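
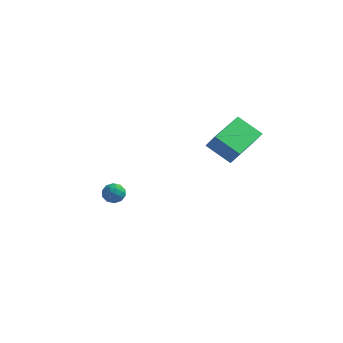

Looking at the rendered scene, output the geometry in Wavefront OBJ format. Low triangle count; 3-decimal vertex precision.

v -4.012 -2.819 -3.468
v -3.516 -3.011 -3.827
v -4.484 -3.729 -3.633
v -3.988 -3.921 -3.992
v -3.917 -3.847 -3.359
v -3.625 -3.285 -3.257
v -4.375 -3.455 -4.203
v -4.083 -2.893 -4.101
v -3.741 -3.405 -4.281
v -3.457 -3.647 -3.759
v -4.543 -3.093 -3.701
v -4.259 -3.335 -3.179
v -3.723 -2.835 -3.633
v -4.277 -3.905 -3.827
v -4.235 -3.861 -3.455
v -3.944 -3.974 -3.666
v -3.786 -2.996 -3.298
v -3.495 -3.109 -3.509
v -3.73 -3.6 -3.234
v -4.505 -3.631 -3.951
v -4.214 -3.744 -4.162
v -4.056 -2.766 -3.794
v -3.765 -2.879 -4.005
v -4.27 -3.14 -4.226
v -3.563 -3.18 -4.111
v -3.84 -3.714 -4.208
v -4.068 -3.441 -4.332
v -3.897 -3.11 -4.272
v -3.396 -3.322 -3.804
v -3.674 -3.856 -3.901
v -3.632 -3.813 -3.529
v -3.46 -3.482 -3.469
v -3.528 -3.553 -4.071
v -4.326 -2.884 -3.559
v -4.604 -3.418 -3.656
v -4.54 -3.258 -3.991
v -4.368 -2.927 -3.931
v -4.16 -3.026 -3.252
v -4.437 -3.56 -3.349
v -4.103 -3.63 -3.188
v -3.932 -3.299 -3.128
v -4.472 -3.187 -3.389
v 2.498 -4.817 0.674
v 1.214 -4.668 1.51
v 2.926 -2.698 0.951
v 1.641 -2.548 1.788
v 3.019 -5.032 1.512
v 1.734 -4.882 2.349
v 3.446 -2.912 1.79
v 2.162 -2.763 2.626
f 1 38 17
f 38 12 41
f 17 41 6
f 38 41 17
f 1 17 13
f 17 6 18
f 13 18 2
f 17 18 13
f 1 13 22
f 13 2 23
f 22 23 8
f 13 23 22
f 1 22 34
f 22 8 37
f 34 37 11
f 22 37 34
f 1 34 38
f 34 11 42
f 38 42 12
f 34 42 38
f 2 18 29
f 18 6 32
f 29 32 10
f 18 32 29
f 6 41 19
f 41 12 40
f 19 40 5
f 41 40 19
f 12 42 39
f 42 11 35
f 39 35 3
f 42 35 39
f 11 37 36
f 37 8 24
f 36 24 7
f 37 24 36
f 8 23 28
f 23 2 25
f 28 25 9
f 23 25 28
f 4 30 16
f 30 10 31
f 16 31 5
f 30 31 16
f 4 16 14
f 16 5 15
f 14 15 3
f 16 15 14
f 4 14 21
f 14 3 20
f 21 20 7
f 14 20 21
f 4 21 26
f 21 7 27
f 26 27 9
f 21 27 26
f 4 26 30
f 26 9 33
f 30 33 10
f 26 33 30
f 5 31 19
f 31 10 32
f 19 32 6
f 31 32 19
f 3 15 39
f 15 5 40
f 39 40 12
f 15 40 39
f 7 20 36
f 20 3 35
f 36 35 11
f 20 35 36
f 9 27 28
f 27 7 24
f 28 24 8
f 27 24 28
f 10 33 29
f 33 9 25
f 29 25 2
f 33 25 29
f 44 46 43
f 47 44 43
f 43 46 45
f 45 47 43
f 44 50 46
f 48 44 47
f 48 50 44
f 46 50 45
f 49 47 45
f 45 50 49
f 49 48 47
f 50 48 49



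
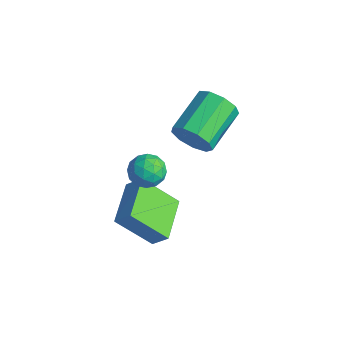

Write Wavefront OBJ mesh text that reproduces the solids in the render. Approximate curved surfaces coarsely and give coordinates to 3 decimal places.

v 1.316 -3.543 2.558
v 1.581 -3.853 3.132
v 0.299 -3.467 3.068
v 0.564 -3.777 3.642
v 0.769 -3.126 3.467
v 1.397 -3.173 3.152
v 0.483 -4.147 3.048
v 1.111 -4.194 2.733
v 1.066 -4.226 3.435
v 1.243 -3.596 3.694
v 0.637 -3.724 2.506
v 0.814 -3.094 2.765
v 1.537 -3.705 2.8
v 0.343 -3.615 3.4
v 0.463 -3.233 3.297
v 0.619 -3.415 3.635
v 1.43 -3.305 2.812
v 1.586 -3.487 3.149
v 1.109 -3.06 3.346
v 0.294 -3.833 3.051
v 0.45 -4.015 3.388
v 1.261 -3.905 2.565
v 1.417 -4.087 2.903
v 0.771 -4.26 2.854
v 1.391 -4.106 3.316
v 0.793 -4.062 3.616
v 0.745 -4.279 3.266
v 1.114 -4.307 3.081
v 1.495 -3.736 3.468
v 0.897 -3.691 3.768
v 1.018 -3.308 3.665
v 1.387 -3.336 3.48
v 1.192 -3.955 3.646
v 0.983 -3.629 2.432
v 0.385 -3.584 2.732
v 0.493 -3.984 2.72
v 0.862 -4.012 2.535
v 1.087 -3.258 2.584
v 0.489 -3.214 2.884
v 0.766 -3.013 3.119
v 1.135 -3.041 2.934
v 0.688 -3.365 2.554
v 1.564 -3.892 -0.511
v 0.747 -4.881 0.738
v 0.377 -2.614 -0.275
v -0.44 -3.603 0.974
v 2.04 -3.557 0.066
v 1.223 -4.546 1.315
v 0.853 -2.279 0.302
v 0.036 -3.268 1.551
v -0.061 -1.119 2.426
v 0.381 -1.192 3.137
v -0.298 0.425 3.725
v -0.739 0.499 3.014
v 0.692 -0.917 2.74
v 0.014 0.7 3.328
v 0.651 -0.737 2.196
v -0.027 0.881 2.784
v 0.277 -0.735 1.759
v -0.401 0.883 2.348
v -0.255 -0.913 1.635
v -0.933 0.705 2.223
v -0.696 -1.187 1.881
v -1.374 0.431 2.469
v -0.84 -1.429 2.381
v -1.518 0.188 2.97
v -0.619 -1.526 2.903
v -1.298 0.091 3.491
v -0.137 -1.433 3.201
v -0.816 0.185 3.79
f 1 38 17
f 38 12 41
f 17 41 6
f 38 41 17
f 1 17 13
f 17 6 18
f 13 18 2
f 17 18 13
f 1 13 22
f 13 2 23
f 22 23 8
f 13 23 22
f 1 22 34
f 22 8 37
f 34 37 11
f 22 37 34
f 1 34 38
f 34 11 42
f 38 42 12
f 34 42 38
f 2 18 29
f 18 6 32
f 29 32 10
f 18 32 29
f 6 41 19
f 41 12 40
f 19 40 5
f 41 40 19
f 12 42 39
f 42 11 35
f 39 35 3
f 42 35 39
f 11 37 36
f 37 8 24
f 36 24 7
f 37 24 36
f 8 23 28
f 23 2 25
f 28 25 9
f 23 25 28
f 4 30 16
f 30 10 31
f 16 31 5
f 30 31 16
f 4 16 14
f 16 5 15
f 14 15 3
f 16 15 14
f 4 14 21
f 14 3 20
f 21 20 7
f 14 20 21
f 4 21 26
f 21 7 27
f 26 27 9
f 21 27 26
f 4 26 30
f 26 9 33
f 30 33 10
f 26 33 30
f 5 31 19
f 31 10 32
f 19 32 6
f 31 32 19
f 3 15 39
f 15 5 40
f 39 40 12
f 15 40 39
f 7 20 36
f 20 3 35
f 36 35 11
f 20 35 36
f 9 27 28
f 27 7 24
f 28 24 8
f 27 24 28
f 10 33 29
f 33 9 25
f 29 25 2
f 33 25 29
f 44 46 43
f 47 44 43
f 43 46 45
f 45 47 43
f 44 50 46
f 48 44 47
f 48 50 44
f 46 50 45
f 49 47 45
f 45 50 49
f 49 48 47
f 50 48 49
f 52 51 55
f 52 55 53
f 53 55 56
f 53 56 54
f 55 51 57
f 55 57 56
f 56 57 58
f 56 58 54
f 57 51 59
f 57 59 58
f 58 59 60
f 58 60 54
f 59 51 61
f 59 61 60
f 60 61 62
f 60 62 54
f 61 51 63
f 61 63 62
f 62 63 64
f 62 64 54
f 63 51 65
f 63 65 64
f 64 65 66
f 64 66 54
f 65 51 67
f 65 67 66
f 66 67 68
f 66 68 54
f 67 51 69
f 67 69 68
f 68 69 70
f 68 70 54
f 69 51 52
f 69 52 70
f 70 52 53
f 70 53 54



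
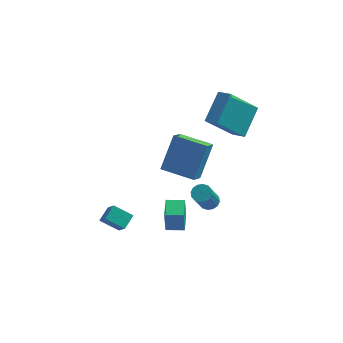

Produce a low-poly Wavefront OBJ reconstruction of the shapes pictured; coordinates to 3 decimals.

v 0.668 -2.067 1.948
v 1.106 -1.064 3.55
v 0.847 -1.291 1.413
v 1.285 -0.288 3.015
v 2.255 -2.532 1.805
v 2.693 -1.529 3.407
v 2.434 -1.756 1.27
v 2.872 -0.753 2.872
v 2.347 2.038 -3.954
v 2.617 2.4 -3.676
v 2.362 1.524 -2.288
v 2.093 1.162 -2.566
v 2.356 2.485 -3.67
v 2.101 1.61 -2.282
v 2.093 2.451 -3.74
v 1.838 1.575 -2.352
v 1.898 2.306 -3.867
v 1.644 1.43 -2.48
v 1.824 2.089 -4.018
v 1.569 1.213 -2.63
v 1.889 1.858 -4.151
v 1.635 0.983 -2.764
v 2.078 1.676 -4.232
v 1.823 0.8 -2.844
v 2.339 1.59 -4.238
v 2.084 0.715 -2.85
v 2.602 1.625 -4.168
v 2.347 0.749 -2.78
v 2.796 1.77 -4.04
v 2.542 0.894 -2.653
v 2.871 1.987 -3.89
v 2.616 1.111 -2.502
v 2.805 2.217 -3.756
v 2.551 1.342 -2.369
v 2.1 1.982 2.176
v 2.542 3.339 3.256
v 3.318 2.841 0.598
v 3.761 4.198 1.679
v 2.739 1.562 2.441
v 3.182 2.919 3.522
v 3.958 2.421 0.864
v 4.4 3.778 1.944
v 0.964 -2.512 -2.114
v 0.927 -2.639 -0.891
v 0.858 -1.423 -2.004
v 0.821 -1.55 -0.781
v 1.839 -2.43 -2.079
v 1.802 -2.557 -0.856
v 1.733 -1.341 -1.969
v 1.696 -1.468 -0.746
v -1.592 -0.63 -4.337
v -2.541 -0.553 -3.787
v -1.307 0.067 -3.943
v -2.256 0.144 -3.393
v -1.184 -1.244 -3.547
v -2.133 -1.167 -2.997
v -0.899 -0.547 -3.153
v -1.848 -0.47 -2.603
f 2 4 1
f 5 2 1
f 1 4 3
f 3 5 1
f 2 8 4
f 6 2 5
f 6 8 2
f 4 8 3
f 7 5 3
f 3 8 7
f 7 6 5
f 8 6 7
f 10 9 13
f 10 13 11
f 11 13 14
f 11 14 12
f 13 9 15
f 13 15 14
f 14 15 16
f 14 16 12
f 15 9 17
f 15 17 16
f 16 17 18
f 16 18 12
f 17 9 19
f 17 19 18
f 18 19 20
f 18 20 12
f 19 9 21
f 19 21 20
f 20 21 22
f 20 22 12
f 21 9 23
f 21 23 22
f 22 23 24
f 22 24 12
f 23 9 25
f 23 25 24
f 24 25 26
f 24 26 12
f 25 9 27
f 25 27 26
f 26 27 28
f 26 28 12
f 27 9 29
f 27 29 28
f 28 29 30
f 28 30 12
f 29 9 31
f 29 31 30
f 30 31 32
f 30 32 12
f 31 9 33
f 31 33 32
f 32 33 34
f 32 34 12
f 33 9 10
f 33 10 34
f 34 10 11
f 34 11 12
f 36 38 35
f 39 36 35
f 35 38 37
f 37 39 35
f 36 42 38
f 40 36 39
f 40 42 36
f 38 42 37
f 41 39 37
f 37 42 41
f 41 40 39
f 42 40 41
f 44 46 43
f 47 44 43
f 43 46 45
f 45 47 43
f 44 50 46
f 48 44 47
f 48 50 44
f 46 50 45
f 49 47 45
f 45 50 49
f 49 48 47
f 50 48 49
f 52 54 51
f 55 52 51
f 51 54 53
f 53 55 51
f 52 58 54
f 56 52 55
f 56 58 52
f 54 58 53
f 57 55 53
f 53 58 57
f 57 56 55
f 58 56 57



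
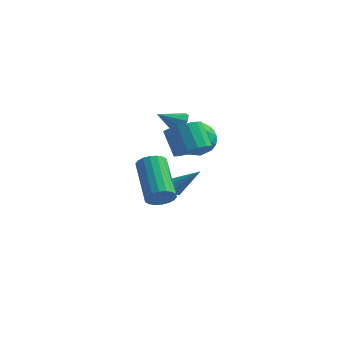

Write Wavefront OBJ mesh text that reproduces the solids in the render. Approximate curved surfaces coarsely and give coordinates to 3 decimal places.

v -0.881 -0.18 2.139
v -0.364 -0.672 2.618
v -1.062 -0.313 3.741
v -1.579 0.18 3.261
v -0.169 -0.272 2.611
v -0.866 0.087 3.734
v -0.164 0.152 2.478
v -0.862 0.512 3.601
v -0.352 0.488 2.254
v -1.05 0.848 3.377
v -0.681 0.645 1.999
v -1.379 1.004 3.122
v -1.064 0.581 1.781
v -1.762 0.94 2.904
v -1.398 0.313 1.659
v -2.096 0.672 2.782
v -1.594 -0.087 1.666
v -2.291 0.272 2.789
v -1.598 -0.512 1.799
v -2.296 -0.152 2.922
v -1.41 -0.848 2.023
v -2.108 -0.488 3.146
v -1.081 -1.004 2.278
v -1.779 -0.645 3.401
v -0.698 -0.94 2.496
v -1.396 -0.581 3.619
v -2.542 0.969 -0.824
v -2.208 1.016 -1.206
v -1.438 1.471 0.204
v -2.384 1.315 -1.163
v -2.634 1.451 -0.961
v -2.841 1.362 -0.695
v -2.908 1.089 -0.489
v -2.804 0.759 -0.439
v -2.578 0.528 -0.569
v -2.335 0.503 -0.818
v -2.189 0.696 -1.07
v -2.322 2.585 2.459
v -1.649 2.85 1.786
v -2.231 1.07 1.954
v -1.558 1.335 1.281
v -1.328 1.351 2.242
v -1.384 2.287 2.554
v -2.496 1.633 1.186
v -2.552 2.569 1.498
v -1.756 2.261 0.999
v -1.035 2.087 1.651
v -2.845 1.833 2.089
v -2.124 1.659 2.741
v -1.993 2.85 2.167
v -1.887 1.07 1.573
v -1.751 1.079 2.138
v -1.356 1.235 1.742
v -1.838 2.52 2.618
v -1.442 2.675 2.222
v -1.254 1.794 2.491
v -2.438 1.245 1.518
v -2.042 1.4 1.122
v -2.524 2.685 1.998
v -2.129 2.841 1.602
v -2.626 2.126 1.249
v -1.661 2.66 1.308
v -1.608 1.77 1.012
v -2.159 1.945 0.956
v -2.192 2.495 1.139
v -1.237 2.558 1.692
v -1.183 1.667 1.395
v -1.048 1.677 1.96
v -1.081 2.227 2.143
v -1.3 2.212 1.229
v -2.697 2.253 2.345
v -2.643 1.362 2.048
v -2.799 1.693 1.597
v -2.832 2.243 1.78
v -2.272 2.15 2.728
v -2.219 1.26 2.432
v -1.688 1.425 2.601
v -1.721 1.975 2.784
v -2.58 1.708 2.511
v -0.419 -3.597 0.851
v 0.063 -3.146 0.842
v -1.158 -1.813 2.06
v -1.641 -2.263 2.069
v -0.096 -3.076 0.605
v -1.318 -1.743 1.823
v -0.32 -3.109 0.417
v -1.541 -1.776 1.635
v -0.563 -3.239 0.315
v -1.784 -1.905 1.533
v -0.777 -3.439 0.32
v -1.999 -2.106 1.537
v -0.921 -3.671 0.429
v -2.143 -2.337 1.647
v -0.966 -3.888 0.622
v -2.187 -2.554 1.84
v -0.902 -4.047 0.86
v -2.123 -2.714 2.078
v -0.742 -4.117 1.097
v -1.964 -2.784 2.315
v -0.519 -4.084 1.285
v -1.74 -2.751 2.503
v -0.276 -3.955 1.387
v -1.497 -2.621 2.605
v -0.061 -3.754 1.383
v -1.283 -2.421 2.6
v 0.083 -3.523 1.273
v -1.139 -2.189 2.491
v 0.127 -3.306 1.08
v -1.094 -1.972 2.298
v -2.211 1.136 3.02
v -1.888 1.228 3.517
v -2.969 0.444 3.64
v -2.178 1.516 3.483
v -2.484 1.626 3.232
v -2.662 1.507 2.882
v -2.628 1.215 2.596
v -2.4 0.885 2.509
v -2.083 0.673 2.66
v -1.825 0.678 2.98
v -1.748 0.897 3.318
f 2 1 5
f 2 5 3
f 3 5 6
f 3 6 4
f 5 1 7
f 5 7 6
f 6 7 8
f 6 8 4
f 7 1 9
f 7 9 8
f 8 9 10
f 8 10 4
f 9 1 11
f 9 11 10
f 10 11 12
f 10 12 4
f 11 1 13
f 11 13 12
f 12 13 14
f 12 14 4
f 13 1 15
f 13 15 14
f 14 15 16
f 14 16 4
f 15 1 17
f 15 17 16
f 16 17 18
f 16 18 4
f 17 1 19
f 17 19 18
f 18 19 20
f 18 20 4
f 19 1 21
f 19 21 20
f 20 21 22
f 20 22 4
f 21 1 23
f 21 23 22
f 22 23 24
f 22 24 4
f 23 1 25
f 23 25 24
f 24 25 26
f 24 26 4
f 25 1 2
f 25 2 26
f 26 2 3
f 26 3 4
f 28 27 30
f 28 30 29
f 30 27 31
f 30 31 29
f 31 27 32
f 31 32 29
f 32 27 33
f 32 33 29
f 33 27 34
f 33 34 29
f 34 27 35
f 34 35 29
f 35 27 36
f 35 36 29
f 36 27 37
f 36 37 29
f 37 27 28
f 37 28 29
f 38 75 54
f 75 49 78
f 54 78 43
f 75 78 54
f 38 54 50
f 54 43 55
f 50 55 39
f 54 55 50
f 38 50 59
f 50 39 60
f 59 60 45
f 50 60 59
f 38 59 71
f 59 45 74
f 71 74 48
f 59 74 71
f 38 71 75
f 71 48 79
f 75 79 49
f 71 79 75
f 39 55 66
f 55 43 69
f 66 69 47
f 55 69 66
f 43 78 56
f 78 49 77
f 56 77 42
f 78 77 56
f 49 79 76
f 79 48 72
f 76 72 40
f 79 72 76
f 48 74 73
f 74 45 61
f 73 61 44
f 74 61 73
f 45 60 65
f 60 39 62
f 65 62 46
f 60 62 65
f 41 67 53
f 67 47 68
f 53 68 42
f 67 68 53
f 41 53 51
f 53 42 52
f 51 52 40
f 53 52 51
f 41 51 58
f 51 40 57
f 58 57 44
f 51 57 58
f 41 58 63
f 58 44 64
f 63 64 46
f 58 64 63
f 41 63 67
f 63 46 70
f 67 70 47
f 63 70 67
f 42 68 56
f 68 47 69
f 56 69 43
f 68 69 56
f 40 52 76
f 52 42 77
f 76 77 49
f 52 77 76
f 44 57 73
f 57 40 72
f 73 72 48
f 57 72 73
f 46 64 65
f 64 44 61
f 65 61 45
f 64 61 65
f 47 70 66
f 70 46 62
f 66 62 39
f 70 62 66
f 81 80 84
f 81 84 82
f 82 84 85
f 82 85 83
f 84 80 86
f 84 86 85
f 85 86 87
f 85 87 83
f 86 80 88
f 86 88 87
f 87 88 89
f 87 89 83
f 88 80 90
f 88 90 89
f 89 90 91
f 89 91 83
f 90 80 92
f 90 92 91
f 91 92 93
f 91 93 83
f 92 80 94
f 92 94 93
f 93 94 95
f 93 95 83
f 94 80 96
f 94 96 95
f 95 96 97
f 95 97 83
f 96 80 98
f 96 98 97
f 97 98 99
f 97 99 83
f 98 80 100
f 98 100 99
f 99 100 101
f 99 101 83
f 100 80 102
f 100 102 101
f 101 102 103
f 101 103 83
f 102 80 104
f 102 104 103
f 103 104 105
f 103 105 83
f 104 80 106
f 104 106 105
f 105 106 107
f 105 107 83
f 106 80 108
f 106 108 107
f 107 108 109
f 107 109 83
f 108 80 81
f 108 81 109
f 109 81 82
f 109 82 83
f 111 110 113
f 111 113 112
f 113 110 114
f 113 114 112
f 114 110 115
f 114 115 112
f 115 110 116
f 115 116 112
f 116 110 117
f 116 117 112
f 117 110 118
f 117 118 112
f 118 110 119
f 118 119 112
f 119 110 120
f 119 120 112
f 120 110 111
f 120 111 112



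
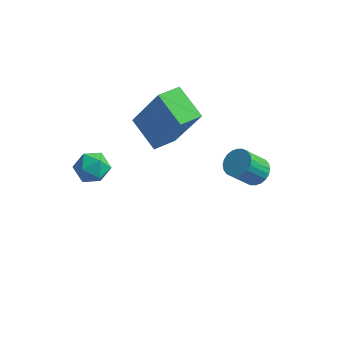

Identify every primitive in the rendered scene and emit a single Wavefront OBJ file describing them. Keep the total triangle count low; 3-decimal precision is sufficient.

v -3.22 2.513 -1.756
v -2.216 2.379 0.14
v -2.837 3.336 -1.901
v -1.833 3.203 -0.005
v -2.167 1.917 -2.355
v -1.163 1.784 -0.459
v -1.784 2.741 -2.5
v -0.78 2.607 -0.604
v -2.63 -0.946 0.029
v -2.157 -1.228 -0.28
v -3.263 -1.692 -0.26
v -2.79 -1.974 -0.569
v -2.788 -1.954 0.062
v -2.396 -1.493 0.24
v -3.024 -1.427 -0.78
v -2.632 -0.966 -0.602
v -2.4 -1.525 -0.78
v -2.255 -1.85 -0.259
v -3.165 -1.07 -0.281
v -3.02 -1.395 0.24
v 1.094 2.727 -2.966
v 1.56 2.441 -2.906
v 1.112 1.887 -2.055
v 0.646 2.173 -2.114
v 1.597 2.608 -2.778
v 1.149 2.055 -1.926
v 1.558 2.794 -2.678
v 1.109 2.24 -1.826
v 1.448 2.969 -2.621
v 0.999 2.416 -1.77
v 1.284 3.108 -2.617
v 0.836 2.554 -1.766
v 1.091 3.189 -2.667
v 0.643 2.635 -1.816
v 0.899 3.199 -2.761
v 0.451 2.645 -1.91
v 0.737 3.137 -2.887
v 0.288 2.584 -2.036
v 0.628 3.013 -3.025
v 0.18 2.459 -2.174
v 0.591 2.845 -3.154
v 0.143 2.292 -2.302
v 0.631 2.66 -3.254
v 0.182 2.106 -2.402
v 0.741 2.484 -3.31
v 0.292 1.931 -2.459
v 0.904 2.346 -3.314
v 0.456 1.792 -2.463
v 1.097 2.265 -3.264
v 0.649 1.711 -2.413
v 1.289 2.255 -3.17
v 0.841 1.701 -2.319
v 1.452 2.316 -3.044
v 1.003 1.763 -2.193
f 2 4 1
f 5 2 1
f 1 4 3
f 3 5 1
f 2 8 4
f 6 2 5
f 6 8 2
f 4 8 3
f 7 5 3
f 3 8 7
f 7 6 5
f 8 6 7
f 9 20 14
f 9 14 10
f 9 10 16
f 9 16 19
f 9 19 20
f 10 14 18
f 14 20 13
f 20 19 11
f 19 16 15
f 16 10 17
f 12 18 13
f 12 13 11
f 12 11 15
f 12 15 17
f 12 17 18
f 13 18 14
f 11 13 20
f 15 11 19
f 17 15 16
f 18 17 10
f 22 21 25
f 22 25 23
f 23 25 26
f 23 26 24
f 25 21 27
f 25 27 26
f 26 27 28
f 26 28 24
f 27 21 29
f 27 29 28
f 28 29 30
f 28 30 24
f 29 21 31
f 29 31 30
f 30 31 32
f 30 32 24
f 31 21 33
f 31 33 32
f 32 33 34
f 32 34 24
f 33 21 35
f 33 35 34
f 34 35 36
f 34 36 24
f 35 21 37
f 35 37 36
f 36 37 38
f 36 38 24
f 37 21 39
f 37 39 38
f 38 39 40
f 38 40 24
f 39 21 41
f 39 41 40
f 40 41 42
f 40 42 24
f 41 21 43
f 41 43 42
f 42 43 44
f 42 44 24
f 43 21 45
f 43 45 44
f 44 45 46
f 44 46 24
f 45 21 47
f 45 47 46
f 46 47 48
f 46 48 24
f 47 21 49
f 47 49 48
f 48 49 50
f 48 50 24
f 49 21 51
f 49 51 50
f 50 51 52
f 50 52 24
f 51 21 53
f 51 53 52
f 52 53 54
f 52 54 24
f 53 21 22
f 53 22 54
f 54 22 23
f 54 23 24



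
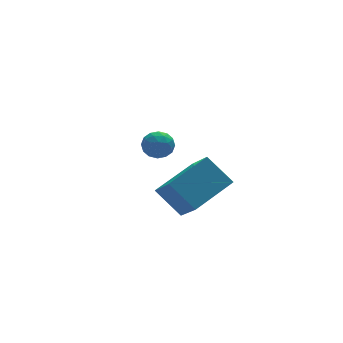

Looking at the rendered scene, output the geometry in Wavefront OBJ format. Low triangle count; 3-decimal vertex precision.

v 0.354 0.331 0.546
v 0.388 -0.95 1.679
v 2.078 0.945 1.189
v 2.113 -0.336 2.322
v 1.027 -0.524 -0.442
v 1.062 -1.805 0.691
v 2.752 0.09 0.201
v 2.786 -1.191 1.334
v 1.209 3.728 0.429
v 1.628 4.252 0.299
v 2.012 3.228 1.001
v 2.431 3.752 0.871
v 1.896 3.837 1.288
v 1.4 4.146 0.935
v 2.24 3.334 0.365
v 1.744 3.643 0.012
v 2.265 4.008 0.26
v 2.053 4.319 0.83
v 1.587 3.161 0.47
v 1.375 3.472 1.04
v 1.348 4.034 0.314
v 2.292 3.446 0.986
v 1.978 3.496 1.231
v 2.224 3.804 1.155
v 1.214 3.972 0.687
v 1.46 4.28 0.611
v 1.618 4.036 1.192
v 2.18 3.2 0.689
v 2.426 3.508 0.613
v 1.416 3.676 0.145
v 1.662 3.984 0.069
v 2.022 3.444 0.108
v 1.969 4.199 0.214
v 2.441 3.905 0.551
v 2.329 3.659 0.253
v 2.037 3.841 0.046
v 1.844 4.382 0.55
v 2.316 4.087 0.886
v 2.002 4.138 1.131
v 1.71 4.319 0.923
v 2.219 4.238 0.527
v 1.324 3.393 0.414
v 1.796 3.098 0.75
v 1.93 3.161 0.377
v 1.638 3.342 0.169
v 1.199 3.575 0.749
v 1.671 3.281 1.086
v 1.603 3.639 1.254
v 1.311 3.821 1.047
v 1.421 3.242 0.773
f 2 4 1
f 5 2 1
f 1 4 3
f 3 5 1
f 2 8 4
f 6 2 5
f 6 8 2
f 4 8 3
f 7 5 3
f 3 8 7
f 7 6 5
f 8 6 7
f 9 46 25
f 46 20 49
f 25 49 14
f 46 49 25
f 9 25 21
f 25 14 26
f 21 26 10
f 25 26 21
f 9 21 30
f 21 10 31
f 30 31 16
f 21 31 30
f 9 30 42
f 30 16 45
f 42 45 19
f 30 45 42
f 9 42 46
f 42 19 50
f 46 50 20
f 42 50 46
f 10 26 37
f 26 14 40
f 37 40 18
f 26 40 37
f 14 49 27
f 49 20 48
f 27 48 13
f 49 48 27
f 20 50 47
f 50 19 43
f 47 43 11
f 50 43 47
f 19 45 44
f 45 16 32
f 44 32 15
f 45 32 44
f 16 31 36
f 31 10 33
f 36 33 17
f 31 33 36
f 12 38 24
f 38 18 39
f 24 39 13
f 38 39 24
f 12 24 22
f 24 13 23
f 22 23 11
f 24 23 22
f 12 22 29
f 22 11 28
f 29 28 15
f 22 28 29
f 12 29 34
f 29 15 35
f 34 35 17
f 29 35 34
f 12 34 38
f 34 17 41
f 38 41 18
f 34 41 38
f 13 39 27
f 39 18 40
f 27 40 14
f 39 40 27
f 11 23 47
f 23 13 48
f 47 48 20
f 23 48 47
f 15 28 44
f 28 11 43
f 44 43 19
f 28 43 44
f 17 35 36
f 35 15 32
f 36 32 16
f 35 32 36
f 18 41 37
f 41 17 33
f 37 33 10
f 41 33 37



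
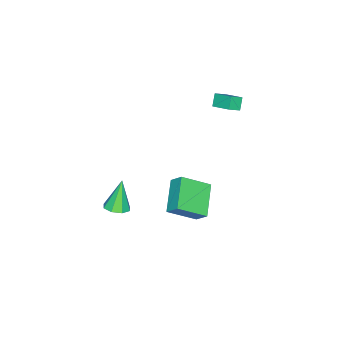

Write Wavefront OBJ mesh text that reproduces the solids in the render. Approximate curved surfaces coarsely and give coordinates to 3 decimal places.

v -1.147 3.147 -3.106
v -1.054 3.862 -2.357
v 0.562 3.904 -4.041
v 0.654 4.62 -3.292
v -0.054 1.94 -2.088
v 0.038 2.656 -1.339
v 1.654 2.698 -3.023
v 1.747 3.413 -2.274
v -3.399 2.678 3.169
v -3.121 3.833 3.671
v -4.029 3.013 2.745
v -3.751 4.169 3.248
v -2.889 2.831 2.532
v -2.611 3.987 3.035
v -3.519 3.167 2.109
v -3.241 4.322 2.611
v 4.181 1.207 -1.159
v 4.74 0.766 -0.956
v 3.499 1.133 0.559
v 4.86 1.315 -0.884
v 4.583 1.801 -0.974
v 4.07 1.938 -1.172
v 3.623 1.648 -1.362
v 3.503 1.099 -1.433
v 3.78 0.613 -1.344
v 4.293 0.475 -1.146
f 2 4 1
f 5 2 1
f 1 4 3
f 3 5 1
f 2 8 4
f 6 2 5
f 6 8 2
f 4 8 3
f 7 5 3
f 3 8 7
f 7 6 5
f 8 6 7
f 10 12 9
f 13 10 9
f 9 12 11
f 11 13 9
f 10 16 12
f 14 10 13
f 14 16 10
f 12 16 11
f 15 13 11
f 11 16 15
f 15 14 13
f 16 14 15
f 18 17 20
f 18 20 19
f 20 17 21
f 20 21 19
f 21 17 22
f 21 22 19
f 22 17 23
f 22 23 19
f 23 17 24
f 23 24 19
f 24 17 25
f 24 25 19
f 25 17 26
f 25 26 19
f 26 17 18
f 26 18 19



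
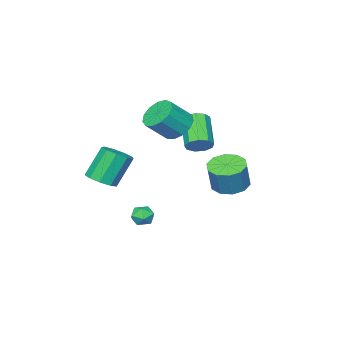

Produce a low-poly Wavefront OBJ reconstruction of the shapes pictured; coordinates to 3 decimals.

v 2.893 -1.618 -0.618
v 3.518 -2.185 -0.203
v 2.532 -1.929 1.633
v 1.907 -1.362 1.218
v 3.723 -1.576 -0.178
v 2.737 -1.32 1.658
v 3.54 -0.987 -0.359
v 2.553 -0.73 1.477
v 3.054 -0.693 -0.661
v 2.068 -0.436 1.175
v 2.493 -0.832 -0.943
v 1.507 -0.575 0.893
v 2.119 -1.339 -1.073
v 1.133 -1.082 0.763
v 2.108 -1.977 -0.99
v 1.121 -1.72 0.846
v 2.463 -2.447 -0.733
v 1.477 -2.19 1.103
v 3.02 -2.529 -0.422
v 2.034 -2.272 1.414
v -1.212 0.04 2.696
v -0.754 -0.622 2.006
v 0.429 -1.021 3.174
v -0.028 -0.36 3.864
v -0.496 -0.09 1.926
v 0.688 -0.489 3.093
v -0.464 0.483 2.09
v 0.72 0.084 3.257
v -0.67 0.916 2.447
v 0.514 0.517 3.614
v -1.048 1.07 2.883
v 0.136 0.671 4.05
v -1.478 0.897 3.259
v -0.294 0.498 4.427
v -1.824 0.452 3.457
v -0.64 0.053 4.625
v -1.975 -0.124 3.414
v -0.791 -0.523 4.581
v -1.884 -0.648 3.142
v -0.7 -1.048 4.31
v -1.58 -0.954 2.729
v -0.396 -1.353 3.897
v -1.159 -0.944 2.306
v 0.025 -1.344 3.473
v -2.291 2.869 -1.017
v -1.324 2.438 -1.277
v -0.782 2.681 0.337
v -1.749 3.111 0.597
v -1.293 3.102 -1.387
v -0.751 3.344 0.227
v -1.643 3.677 -1.356
v -1.101 3.919 0.258
v -2.24 3.943 -1.195
v -1.698 4.185 0.419
v -2.857 3.799 -0.967
v -2.315 4.041 0.648
v -3.258 3.299 -0.757
v -2.716 3.542 0.857
v -3.289 2.636 -0.647
v -2.747 2.878 0.967
v -2.939 2.061 -0.678
v -2.397 2.303 0.936
v -2.342 1.795 -0.839
v -1.8 2.037 0.775
v -1.725 1.939 -1.068
v -1.183 2.181 0.547
v -2.489 0.323 0.955
v -1.832 -0.149 0.992
v -2.873 -1.496 2.321
v -3.531 -1.023 2.285
v -1.814 0.233 1.393
v -2.855 -1.114 2.722
v -2.111 0.657 1.589
v -3.153 -0.69 2.919
v -2.586 0.925 1.489
v -3.627 -0.422 2.818
v -3.015 0.911 1.139
v -4.057 -0.435 2.468
v -3.198 0.623 0.703
v -4.24 -0.724 2.032
v -3.05 0.194 0.385
v -4.091 -1.153 1.715
v -2.639 -0.174 0.334
v -3.68 -1.521 1.663
v -2.158 -0.31 0.574
v -3.199 -1.656 1.903
v 0.167 -0.465 -3.764
v 0.737 -0.068 -4.037
v 0.943 -1.152 -3.143
v 1.513 -0.755 -3.416
v 1.041 -0.443 -2.93
v 0.561 -0.019 -3.313
v 1.119 -1.201 -3.867
v 0.639 -0.777 -4.25
v 1.325 -0.523 -4.101
v 1.277 -0.055 -3.522
v 0.403 -1.165 -3.658
v 0.355 -0.697 -3.079
f 2 1 5
f 2 5 3
f 3 5 6
f 3 6 4
f 5 1 7
f 5 7 6
f 6 7 8
f 6 8 4
f 7 1 9
f 7 9 8
f 8 9 10
f 8 10 4
f 9 1 11
f 9 11 10
f 10 11 12
f 10 12 4
f 11 1 13
f 11 13 12
f 12 13 14
f 12 14 4
f 13 1 15
f 13 15 14
f 14 15 16
f 14 16 4
f 15 1 17
f 15 17 16
f 16 17 18
f 16 18 4
f 17 1 19
f 17 19 18
f 18 19 20
f 18 20 4
f 19 1 2
f 19 2 20
f 20 2 3
f 20 3 4
f 22 21 25
f 22 25 23
f 23 25 26
f 23 26 24
f 25 21 27
f 25 27 26
f 26 27 28
f 26 28 24
f 27 21 29
f 27 29 28
f 28 29 30
f 28 30 24
f 29 21 31
f 29 31 30
f 30 31 32
f 30 32 24
f 31 21 33
f 31 33 32
f 32 33 34
f 32 34 24
f 33 21 35
f 33 35 34
f 34 35 36
f 34 36 24
f 35 21 37
f 35 37 36
f 36 37 38
f 36 38 24
f 37 21 39
f 37 39 38
f 38 39 40
f 38 40 24
f 39 21 41
f 39 41 40
f 40 41 42
f 40 42 24
f 41 21 43
f 41 43 42
f 42 43 44
f 42 44 24
f 43 21 22
f 43 22 44
f 44 22 23
f 44 23 24
f 46 45 49
f 46 49 47
f 47 49 50
f 47 50 48
f 49 45 51
f 49 51 50
f 50 51 52
f 50 52 48
f 51 45 53
f 51 53 52
f 52 53 54
f 52 54 48
f 53 45 55
f 53 55 54
f 54 55 56
f 54 56 48
f 55 45 57
f 55 57 56
f 56 57 58
f 56 58 48
f 57 45 59
f 57 59 58
f 58 59 60
f 58 60 48
f 59 45 61
f 59 61 60
f 60 61 62
f 60 62 48
f 61 45 63
f 61 63 62
f 62 63 64
f 62 64 48
f 63 45 65
f 63 65 64
f 64 65 66
f 64 66 48
f 65 45 46
f 65 46 66
f 66 46 47
f 66 47 48
f 68 67 71
f 68 71 69
f 69 71 72
f 69 72 70
f 71 67 73
f 71 73 72
f 72 73 74
f 72 74 70
f 73 67 75
f 73 75 74
f 74 75 76
f 74 76 70
f 75 67 77
f 75 77 76
f 76 77 78
f 76 78 70
f 77 67 79
f 77 79 78
f 78 79 80
f 78 80 70
f 79 67 81
f 79 81 80
f 80 81 82
f 80 82 70
f 81 67 83
f 81 83 82
f 82 83 84
f 82 84 70
f 83 67 85
f 83 85 84
f 84 85 86
f 84 86 70
f 85 67 68
f 85 68 86
f 86 68 69
f 86 69 70
f 87 98 92
f 87 92 88
f 87 88 94
f 87 94 97
f 87 97 98
f 88 92 96
f 92 98 91
f 98 97 89
f 97 94 93
f 94 88 95
f 90 96 91
f 90 91 89
f 90 89 93
f 90 93 95
f 90 95 96
f 91 96 92
f 89 91 98
f 93 89 97
f 95 93 94
f 96 95 88



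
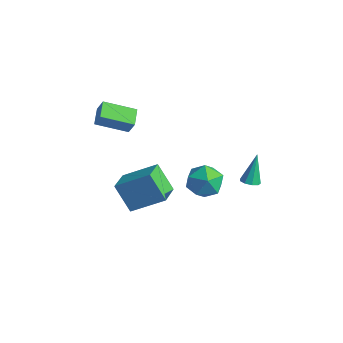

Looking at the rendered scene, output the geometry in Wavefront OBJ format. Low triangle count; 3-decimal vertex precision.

v 0.455 -0.004 0.835
v 1.14 0.9 0.772
v 1.86 -1.1 0.388
v 2.545 -0.196 0.325
v 2.142 -0.535 1.332
v 1.274 0.143 1.608
v 1.726 -0.343 -0.448
v 0.858 0.335 -0.172
v 1.926 0.69 -0.02
v 2.183 0.572 1.079
v 0.817 -0.772 0.081
v 1.074 -0.89 1.18
v 3.626 1.04 1.22
v 4.034 0.736 1.428
v 3.374 1.8 2.82
v 4.17 1.06 1.295
v 4.052 1.375 1.127
v 3.734 1.533 1.002
v 3.365 1.46 0.979
v 3.119 1.19 1.068
v 3.109 0.85 1.229
v 3.342 0.598 1.385
v 3.707 0.553 1.464
v -4.546 -1.964 3.9
v -4.108 -1.926 4.776
v -3.307 -0.707 3.225
v -2.869 -0.668 4.101
v -3.871 -2.792 3.599
v -3.433 -2.753 4.475
v -2.632 -1.534 2.924
v -2.194 -1.496 3.8
v -3.393 -1.313 -1.487
v -2.653 -2.613 -1.013
v -1.967 -0.09 -0.362
v -1.227 -1.391 0.113
v -2.293 -1.229 -2.973
v -1.553 -2.53 -2.498
v -0.867 -0.007 -1.847
v -0.127 -1.307 -1.373
f 1 12 6
f 1 6 2
f 1 2 8
f 1 8 11
f 1 11 12
f 2 6 10
f 6 12 5
f 12 11 3
f 11 8 7
f 8 2 9
f 4 10 5
f 4 5 3
f 4 3 7
f 4 7 9
f 4 9 10
f 5 10 6
f 3 5 12
f 7 3 11
f 9 7 8
f 10 9 2
f 14 13 16
f 14 16 15
f 16 13 17
f 16 17 15
f 17 13 18
f 17 18 15
f 18 13 19
f 18 19 15
f 19 13 20
f 19 20 15
f 20 13 21
f 20 21 15
f 21 13 22
f 21 22 15
f 22 13 23
f 22 23 15
f 23 13 14
f 23 14 15
f 25 27 24
f 28 25 24
f 24 27 26
f 26 28 24
f 25 31 27
f 29 25 28
f 29 31 25
f 27 31 26
f 30 28 26
f 26 31 30
f 30 29 28
f 31 29 30
f 33 35 32
f 36 33 32
f 32 35 34
f 34 36 32
f 33 39 35
f 37 33 36
f 37 39 33
f 35 39 34
f 38 36 34
f 34 39 38
f 38 37 36
f 39 37 38



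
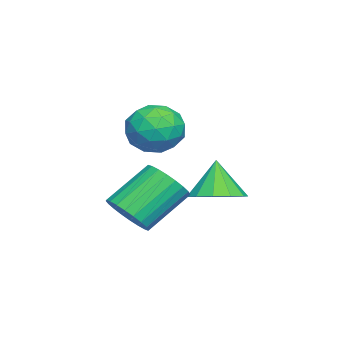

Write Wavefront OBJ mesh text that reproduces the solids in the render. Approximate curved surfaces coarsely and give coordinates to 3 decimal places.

v 0.103 1.436 -0.181
v 1.102 1.543 0.216
v -0.483 1.264 1.341
v 0.867 2.104 0.189
v 0.39 2.453 0.045
v -0.178 2.479 -0.171
v -0.657 2.174 -0.39
v -0.895 1.635 -0.543
v -0.816 1.033 -0.58
v -0.445 0.559 -0.492
v 0.1 0.363 -0.304
v 0.646 0.508 -0.077
v 1.019 0.948 0.116
v 1.488 0.522 3.049
v 2.179 -0.362 2.963
v 0.101 -0.598 3.417
v 0.792 -1.482 3.331
v 0.898 -0.766 4.192
v 1.756 -0.073 3.965
v 0.524 -0.887 2.415
v 1.382 -0.194 2.188
v 1.584 -1.232 2.572
v 1.815 -1.158 3.67
v 0.465 0.198 2.71
v 0.696 0.272 3.808
v 1.955 0.179 2.974
v 0.325 -1.139 3.406
v 0.387 -0.718 3.912
v 0.794 -1.237 3.862
v 1.706 0.348 3.563
v 2.112 -0.171 3.512
v 1.36 -0.409 4.235
v 0.168 -0.789 2.868
v 0.574 -1.308 2.817
v 1.486 0.277 2.518
v 1.893 -0.242 2.468
v 0.92 -0.551 2.145
v 2.011 -0.853 2.693
v 1.196 -1.511 2.909
v 1.039 -1.161 2.371
v 1.543 -0.754 2.237
v 2.147 -0.809 3.339
v 1.332 -1.467 3.555
v 1.395 -1.046 4.061
v 1.898 -0.639 3.928
v 1.797 -1.32 3.109
v 0.948 0.507 2.825
v 0.133 -0.151 3.041
v 0.382 -0.321 2.452
v 0.885 0.086 2.319
v 1.084 0.551 3.471
v 0.269 -0.107 3.687
v 0.737 -0.206 4.143
v 1.241 0.201 4.009
v 0.483 0.36 3.271
v 1.792 -1.284 -0.716
v 2.221 -1.756 0.055
v 1.058 -0.608 1.406
v 0.628 -0.136 0.636
v 2.463 -1.453 0.006
v 1.299 -0.306 1.357
v 2.602 -1.125 -0.152
v 1.439 0.022 1.199
v 2.619 -0.821 -0.396
v 1.456 0.326 0.955
v 2.509 -0.588 -0.689
v 1.346 0.56 0.662
v 2.29 -0.46 -0.986
v 1.127 0.687 0.366
v 1.996 -0.458 -1.241
v 0.832 0.689 0.11
v 1.67 -0.581 -1.417
v 0.507 0.566 -0.066
v 1.362 -0.812 -1.486
v 0.199 0.336 -0.135
v 1.121 -1.114 -1.437
v -0.043 0.033 -0.086
v 0.981 -1.442 -1.279
v -0.182 -0.295 0.072
v 0.964 -1.746 -1.035
v -0.199 -0.599 0.316
v 1.074 -1.98 -0.742
v -0.089 -0.832 0.609
v 1.293 -2.107 -0.446
v 0.13 -0.96 0.906
v 1.588 -2.109 -0.19
v 0.424 -0.962 1.161
v 1.913 -1.986 -0.014
v 0.75 -0.839 1.337
f 2 1 4
f 2 4 3
f 4 1 5
f 4 5 3
f 5 1 6
f 5 6 3
f 6 1 7
f 6 7 3
f 7 1 8
f 7 8 3
f 8 1 9
f 8 9 3
f 9 1 10
f 9 10 3
f 10 1 11
f 10 11 3
f 11 1 12
f 11 12 3
f 12 1 13
f 12 13 3
f 13 1 2
f 13 2 3
f 14 51 30
f 51 25 54
f 30 54 19
f 51 54 30
f 14 30 26
f 30 19 31
f 26 31 15
f 30 31 26
f 14 26 35
f 26 15 36
f 35 36 21
f 26 36 35
f 14 35 47
f 35 21 50
f 47 50 24
f 35 50 47
f 14 47 51
f 47 24 55
f 51 55 25
f 47 55 51
f 15 31 42
f 31 19 45
f 42 45 23
f 31 45 42
f 19 54 32
f 54 25 53
f 32 53 18
f 54 53 32
f 25 55 52
f 55 24 48
f 52 48 16
f 55 48 52
f 24 50 49
f 50 21 37
f 49 37 20
f 50 37 49
f 21 36 41
f 36 15 38
f 41 38 22
f 36 38 41
f 17 43 29
f 43 23 44
f 29 44 18
f 43 44 29
f 17 29 27
f 29 18 28
f 27 28 16
f 29 28 27
f 17 27 34
f 27 16 33
f 34 33 20
f 27 33 34
f 17 34 39
f 34 20 40
f 39 40 22
f 34 40 39
f 17 39 43
f 39 22 46
f 43 46 23
f 39 46 43
f 18 44 32
f 44 23 45
f 32 45 19
f 44 45 32
f 16 28 52
f 28 18 53
f 52 53 25
f 28 53 52
f 20 33 49
f 33 16 48
f 49 48 24
f 33 48 49
f 22 40 41
f 40 20 37
f 41 37 21
f 40 37 41
f 23 46 42
f 46 22 38
f 42 38 15
f 46 38 42
f 57 56 60
f 57 60 58
f 58 60 61
f 58 61 59
f 60 56 62
f 60 62 61
f 61 62 63
f 61 63 59
f 62 56 64
f 62 64 63
f 63 64 65
f 63 65 59
f 64 56 66
f 64 66 65
f 65 66 67
f 65 67 59
f 66 56 68
f 66 68 67
f 67 68 69
f 67 69 59
f 68 56 70
f 68 70 69
f 69 70 71
f 69 71 59
f 70 56 72
f 70 72 71
f 71 72 73
f 71 73 59
f 72 56 74
f 72 74 73
f 73 74 75
f 73 75 59
f 74 56 76
f 74 76 75
f 75 76 77
f 75 77 59
f 76 56 78
f 76 78 77
f 77 78 79
f 77 79 59
f 78 56 80
f 78 80 79
f 79 80 81
f 79 81 59
f 80 56 82
f 80 82 81
f 81 82 83
f 81 83 59
f 82 56 84
f 82 84 83
f 83 84 85
f 83 85 59
f 84 56 86
f 84 86 85
f 85 86 87
f 85 87 59
f 86 56 88
f 86 88 87
f 87 88 89
f 87 89 59
f 88 56 57
f 88 57 89
f 89 57 58
f 89 58 59



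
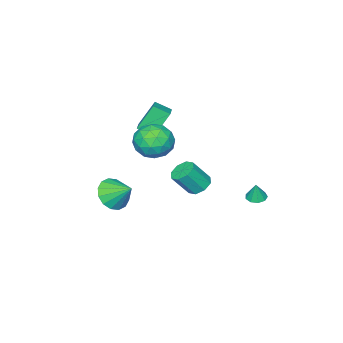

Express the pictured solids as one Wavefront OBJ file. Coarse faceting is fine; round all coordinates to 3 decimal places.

v 1.732 0.43 2.963
v 2.72 0.788 2.506
v 1.88 -1.168 2.034
v 2.868 -0.81 1.577
v 2.809 -1.055 2.695
v 2.718 -0.067 3.269
v 1.882 -0.313 1.271
v 1.791 0.675 1.845
v 2.813 0.329 1.46
v 3.386 -0.13 2.341
v 1.214 -0.25 2.199
v 1.787 -0.709 3.08
v 2.213 0.749 2.816
v 2.387 -1.129 1.724
v 2.352 -1.273 2.381
v 2.933 -1.063 2.113
v 2.211 0.247 3.265
v 2.792 0.457 2.996
v 2.845 -0.626 3.107
v 1.808 -0.837 1.544
v 2.389 -0.627 1.275
v 1.667 0.683 2.427
v 2.248 0.893 2.159
v 1.755 0.246 1.433
v 2.849 0.689 1.933
v 2.936 -0.25 1.387
v 2.356 0.043 1.207
v 2.302 0.623 1.544
v 3.185 0.42 2.45
v 3.272 -0.519 1.904
v 3.238 -0.663 2.561
v 3.184 -0.083 2.899
v 3.24 0.15 1.836
v 1.328 0.139 2.636
v 1.415 -0.8 2.09
v 1.416 -0.297 1.641
v 1.362 0.283 1.979
v 1.664 -0.13 3.153
v 1.751 -1.069 2.607
v 2.298 -1.003 2.996
v 2.244 -0.423 3.333
v 1.36 -0.53 2.704
v -2.904 -3.677 1.026
v -2.447 -4.48 1.504
v -1.912 -2.881 1.413
v -1.454 -3.684 1.891
v -2.026 -4.056 -0.451
v -1.568 -4.859 0.027
v -1.033 -3.26 -0.064
v -0.576 -4.063 0.414
v 1.15 -4.179 -3.941
v 2.19 -3.946 -4.117
v 1.03 -2.961 -3.039
v 1.911 -3.675 -4.519
v 1.429 -3.539 -4.766
v 0.872 -3.575 -4.792
v 0.389 -3.772 -4.591
v 0.11 -4.078 -4.215
v 0.11 -4.411 -3.766
v 0.389 -4.682 -3.364
v 0.871 -4.818 -3.117
v 1.428 -4.782 -3.09
v 1.911 -4.585 -3.292
v 2.19 -4.279 -3.668
v -1.13 -0.119 -2.585
v -0.482 0.178 -2.85
v 0.277 -0.364 -1.6
v -0.37 -0.661 -1.335
v -0.775 0.549 -2.511
v -0.016 0.008 -1.261
v -1.276 0.529 -2.216
v -0.516 -0.013 -0.966
v -1.691 0.129 -2.137
v -0.931 -0.412 -0.886
v -1.777 -0.416 -2.32
v -1.018 -0.958 -1.07
v -1.484 -0.788 -2.659
v -0.725 -1.329 -1.409
v -0.984 -0.767 -2.954
v -0.224 -1.309 -1.704
v -0.569 -0.368 -3.034
v 0.191 -0.909 -1.783
v -1.753 3.209 -2.329
v -1.262 2.906 -2.388
v -1.567 3.311 -1.311
v -1.19 3.292 -2.44
v -1.381 3.64 -2.44
v -1.747 3.785 -2.388
v -2.115 3.661 -2.309
v -2.314 3.325 -2.238
v -2.25 2.935 -2.211
v -1.954 2.672 -2.238
v -1.564 2.661 -2.308
f 1 38 17
f 38 12 41
f 17 41 6
f 38 41 17
f 1 17 13
f 17 6 18
f 13 18 2
f 17 18 13
f 1 13 22
f 13 2 23
f 22 23 8
f 13 23 22
f 1 22 34
f 22 8 37
f 34 37 11
f 22 37 34
f 1 34 38
f 34 11 42
f 38 42 12
f 34 42 38
f 2 18 29
f 18 6 32
f 29 32 10
f 18 32 29
f 6 41 19
f 41 12 40
f 19 40 5
f 41 40 19
f 12 42 39
f 42 11 35
f 39 35 3
f 42 35 39
f 11 37 36
f 37 8 24
f 36 24 7
f 37 24 36
f 8 23 28
f 23 2 25
f 28 25 9
f 23 25 28
f 4 30 16
f 30 10 31
f 16 31 5
f 30 31 16
f 4 16 14
f 16 5 15
f 14 15 3
f 16 15 14
f 4 14 21
f 14 3 20
f 21 20 7
f 14 20 21
f 4 21 26
f 21 7 27
f 26 27 9
f 21 27 26
f 4 26 30
f 26 9 33
f 30 33 10
f 26 33 30
f 5 31 19
f 31 10 32
f 19 32 6
f 31 32 19
f 3 15 39
f 15 5 40
f 39 40 12
f 15 40 39
f 7 20 36
f 20 3 35
f 36 35 11
f 20 35 36
f 9 27 28
f 27 7 24
f 28 24 8
f 27 24 28
f 10 33 29
f 33 9 25
f 29 25 2
f 33 25 29
f 44 46 43
f 47 44 43
f 43 46 45
f 45 47 43
f 44 50 46
f 48 44 47
f 48 50 44
f 46 50 45
f 49 47 45
f 45 50 49
f 49 48 47
f 50 48 49
f 52 51 54
f 52 54 53
f 54 51 55
f 54 55 53
f 55 51 56
f 55 56 53
f 56 51 57
f 56 57 53
f 57 51 58
f 57 58 53
f 58 51 59
f 58 59 53
f 59 51 60
f 59 60 53
f 60 51 61
f 60 61 53
f 61 51 62
f 61 62 53
f 62 51 63
f 62 63 53
f 63 51 64
f 63 64 53
f 64 51 52
f 64 52 53
f 66 65 69
f 66 69 67
f 67 69 70
f 67 70 68
f 69 65 71
f 69 71 70
f 70 71 72
f 70 72 68
f 71 65 73
f 71 73 72
f 72 73 74
f 72 74 68
f 73 65 75
f 73 75 74
f 74 75 76
f 74 76 68
f 75 65 77
f 75 77 76
f 76 77 78
f 76 78 68
f 77 65 79
f 77 79 78
f 78 79 80
f 78 80 68
f 79 65 81
f 79 81 80
f 80 81 82
f 80 82 68
f 81 65 66
f 81 66 82
f 82 66 67
f 82 67 68
f 84 83 86
f 84 86 85
f 86 83 87
f 86 87 85
f 87 83 88
f 87 88 85
f 88 83 89
f 88 89 85
f 89 83 90
f 89 90 85
f 90 83 91
f 90 91 85
f 91 83 92
f 91 92 85
f 92 83 93
f 92 93 85
f 93 83 84
f 93 84 85



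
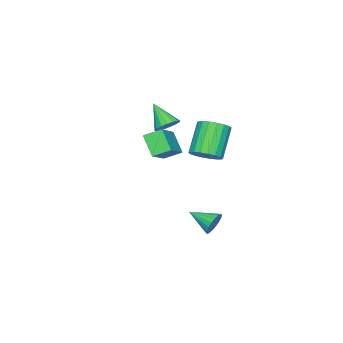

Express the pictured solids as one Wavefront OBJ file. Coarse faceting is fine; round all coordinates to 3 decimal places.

v 0.013 -1.87 2.225
v 0.635 -2.272 2.014
v -0.333 -3.05 3.455
v 0.763 -2.041 2.272
v 0.718 -1.771 2.518
v 0.512 -1.523 2.698
v 0.192 -1.355 2.769
v -0.169 -1.305 2.715
v -0.488 -1.384 2.549
v -0.693 -1.574 2.309
v -0.735 -1.832 2.049
v -0.607 -2.099 1.83
v -0.336 -2.313 1.701
v 0.015 -2.426 1.692
v 0.366 -2.411 1.805
v -0.53 0.264 0.338
v 0.204 -0.003 0.879
v -1.156 -0.371 2.543
v -1.89 -0.104 2.002
v 0.18 0.413 0.952
v -1.18 0.045 2.615
v 0.016 0.799 0.903
v -1.345 0.431 2.566
v -0.257 1.079 0.742
v -1.617 0.712 2.405
v -0.583 1.198 0.501
v -1.944 0.831 2.164
v -0.899 1.132 0.228
v -2.26 0.764 1.891
v -1.142 0.894 -0.023
v -2.502 0.526 1.64
v -1.264 0.531 -0.203
v -2.624 0.163 1.461
v -1.24 0.115 -0.275
v -2.6 -0.253 1.388
v -1.075 -0.271 -0.226
v -2.436 -0.639 1.437
v -0.803 -0.552 -0.065
v -2.163 -0.919 1.598
v -0.476 -0.671 0.176
v -1.837 -1.038 1.839
v -0.16 -0.604 0.449
v -1.521 -0.972 2.112
v 0.082 -0.366 0.7
v -1.278 -0.734 2.363
v 3.004 -0.568 3.006
v 2.487 0.252 3.483
v 3.445 0.319 1.96
v 2.928 1.139 2.437
v 4.592 -0.159 4.023
v 4.075 0.661 4.5
v 5.033 0.728 2.977
v 4.516 1.548 3.454
v 0.994 1.86 -3.709
v 1.358 1.684 -4.365
v 1.166 0.36 -3.211
v 1.614 1.781 -4.159
v 1.748 1.895 -3.864
v 1.732 2.001 -3.539
v 1.57 2.079 -3.247
v 1.294 2.114 -3.047
v 0.959 2.099 -2.978
v 0.631 2.036 -3.054
v 0.374 1.939 -3.26
v 0.241 1.826 -3.554
v 0.257 1.719 -3.88
v 0.419 1.641 -4.171
v 0.695 1.606 -4.371
v 1.03 1.621 -4.44
f 2 1 4
f 2 4 3
f 4 1 5
f 4 5 3
f 5 1 6
f 5 6 3
f 6 1 7
f 6 7 3
f 7 1 8
f 7 8 3
f 8 1 9
f 8 9 3
f 9 1 10
f 9 10 3
f 10 1 11
f 10 11 3
f 11 1 12
f 11 12 3
f 12 1 13
f 12 13 3
f 13 1 14
f 13 14 3
f 14 1 15
f 14 15 3
f 15 1 2
f 15 2 3
f 17 16 20
f 17 20 18
f 18 20 21
f 18 21 19
f 20 16 22
f 20 22 21
f 21 22 23
f 21 23 19
f 22 16 24
f 22 24 23
f 23 24 25
f 23 25 19
f 24 16 26
f 24 26 25
f 25 26 27
f 25 27 19
f 26 16 28
f 26 28 27
f 27 28 29
f 27 29 19
f 28 16 30
f 28 30 29
f 29 30 31
f 29 31 19
f 30 16 32
f 30 32 31
f 31 32 33
f 31 33 19
f 32 16 34
f 32 34 33
f 33 34 35
f 33 35 19
f 34 16 36
f 34 36 35
f 35 36 37
f 35 37 19
f 36 16 38
f 36 38 37
f 37 38 39
f 37 39 19
f 38 16 40
f 38 40 39
f 39 40 41
f 39 41 19
f 40 16 42
f 40 42 41
f 41 42 43
f 41 43 19
f 42 16 44
f 42 44 43
f 43 44 45
f 43 45 19
f 44 16 17
f 44 17 45
f 45 17 18
f 45 18 19
f 47 49 46
f 50 47 46
f 46 49 48
f 48 50 46
f 47 53 49
f 51 47 50
f 51 53 47
f 49 53 48
f 52 50 48
f 48 53 52
f 52 51 50
f 53 51 52
f 55 54 57
f 55 57 56
f 57 54 58
f 57 58 56
f 58 54 59
f 58 59 56
f 59 54 60
f 59 60 56
f 60 54 61
f 60 61 56
f 61 54 62
f 61 62 56
f 62 54 63
f 62 63 56
f 63 54 64
f 63 64 56
f 64 54 65
f 64 65 56
f 65 54 66
f 65 66 56
f 66 54 67
f 66 67 56
f 67 54 68
f 67 68 56
f 68 54 69
f 68 69 56
f 69 54 55
f 69 55 56



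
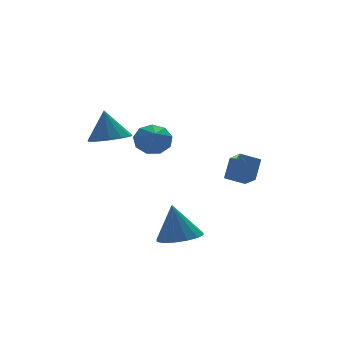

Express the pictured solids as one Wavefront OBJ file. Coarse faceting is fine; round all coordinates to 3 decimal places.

v 0.926 -3.035 -1.201
v 0.931 -3.983 -0.604
v -0.008 -2.771 -0.774
v -0.003 -3.719 -0.177
v 1.523 -2.441 -0.263
v 1.528 -3.389 0.334
v 0.589 -2.177 0.164
v 0.594 -3.125 0.761
v -3.668 -3.076 2.288
v -3.056 -3.573 1.919
v -4.012 -4.024 2.992
v -2.834 -3.298 2.398
v -3.002 -2.919 2.825
v -3.481 -2.614 3
v -4.048 -2.525 2.842
v -4.437 -2.694 2.425
v -4.466 -3.042 1.943
v -4.121 -3.406 1.622
v -3.564 -3.616 1.613
v -2.699 -3.786 -3.563
v -2.025 -2.954 -3.701
v -2.881 -3.334 -1.717
v -2.534 -2.746 -3.802
v -3.087 -2.817 -3.839
v -3.537 -3.148 -3.802
v -3.762 -3.649 -3.701
v -3.702 -4.188 -3.563
v -3.373 -4.619 -3.425
v -2.864 -4.827 -3.324
v -2.311 -4.756 -3.287
v -1.862 -4.425 -3.324
v -1.637 -3.923 -3.425
v -1.697 -3.385 -3.563
v -3.571 1.751 0.785
v -2.888 2.537 0.587
v -3.649 2.229 2.415
v -3.434 2.761 0.495
v -4.024 2.664 0.495
v -4.469 2.277 0.588
v -4.63 1.723 0.743
v -4.454 1.178 0.911
v -3.998 0.814 1.04
v -3.406 0.748 1.088
v -2.867 1 1.039
v -2.551 1.491 0.911
v -2.559 2.064 0.742
f 2 4 1
f 5 2 1
f 1 4 3
f 3 5 1
f 2 8 4
f 6 2 5
f 6 8 2
f 4 8 3
f 7 5 3
f 3 8 7
f 7 6 5
f 8 6 7
f 10 9 12
f 10 12 11
f 12 9 13
f 12 13 11
f 13 9 14
f 13 14 11
f 14 9 15
f 14 15 11
f 15 9 16
f 15 16 11
f 16 9 17
f 16 17 11
f 17 9 18
f 17 18 11
f 18 9 19
f 18 19 11
f 19 9 10
f 19 10 11
f 21 20 23
f 21 23 22
f 23 20 24
f 23 24 22
f 24 20 25
f 24 25 22
f 25 20 26
f 25 26 22
f 26 20 27
f 26 27 22
f 27 20 28
f 27 28 22
f 28 20 29
f 28 29 22
f 29 20 30
f 29 30 22
f 30 20 31
f 30 31 22
f 31 20 32
f 31 32 22
f 32 20 33
f 32 33 22
f 33 20 21
f 33 21 22
f 35 34 37
f 35 37 36
f 37 34 38
f 37 38 36
f 38 34 39
f 38 39 36
f 39 34 40
f 39 40 36
f 40 34 41
f 40 41 36
f 41 34 42
f 41 42 36
f 42 34 43
f 42 43 36
f 43 34 44
f 43 44 36
f 44 34 45
f 44 45 36
f 45 34 46
f 45 46 36
f 46 34 35
f 46 35 36



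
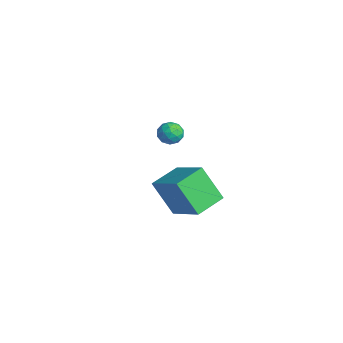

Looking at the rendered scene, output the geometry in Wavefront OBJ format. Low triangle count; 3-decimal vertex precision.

v 2.93 -3.91 1.891
v 2.13 -4.557 3.453
v 2.408 -2.557 2.185
v 1.608 -3.204 3.746
v 4.652 -3.476 2.954
v 3.852 -4.123 4.515
v 4.13 -2.123 3.247
v 3.33 -2.77 4.809
v -2.417 -1.713 3.559
v -1.79 -1.626 3.713
v -2.15 -2.514 2.927
v -1.523 -2.427 3.081
v -1.94 -2.653 3.528
v -2.105 -2.158 3.919
v -1.835 -1.982 2.721
v -2 -1.487 3.112
v -1.43 -1.792 3.196
v -1.495 -2.207 3.694
v -2.445 -1.933 2.946
v -2.51 -2.348 3.444
v -2.127 -1.599 3.692
v -1.813 -2.541 2.948
v -2.058 -2.674 3.211
v -1.69 -2.623 3.302
v -2.312 -1.912 3.812
v -1.943 -1.861 3.903
v -2.032 -2.465 3.794
v -1.997 -2.279 2.737
v -1.628 -2.228 2.828
v -2.25 -1.517 3.338
v -1.882 -1.466 3.429
v -1.908 -1.675 2.846
v -1.547 -1.646 3.478
v -1.39 -2.116 3.106
v -1.573 -1.855 2.895
v -1.67 -1.564 3.125
v -1.585 -1.89 3.771
v -1.428 -2.36 3.399
v -1.673 -2.493 3.662
v -1.77 -2.203 3.892
v -1.373 -1.987 3.467
v -2.512 -1.78 3.241
v -2.355 -2.25 2.869
v -2.17 -1.937 2.748
v -2.267 -1.647 2.978
v -2.55 -2.024 3.534
v -2.393 -2.494 3.162
v -2.27 -2.576 3.515
v -2.367 -2.285 3.745
v -2.567 -2.153 3.173
f 2 4 1
f 5 2 1
f 1 4 3
f 3 5 1
f 2 8 4
f 6 2 5
f 6 8 2
f 4 8 3
f 7 5 3
f 3 8 7
f 7 6 5
f 8 6 7
f 9 46 25
f 46 20 49
f 25 49 14
f 46 49 25
f 9 25 21
f 25 14 26
f 21 26 10
f 25 26 21
f 9 21 30
f 21 10 31
f 30 31 16
f 21 31 30
f 9 30 42
f 30 16 45
f 42 45 19
f 30 45 42
f 9 42 46
f 42 19 50
f 46 50 20
f 42 50 46
f 10 26 37
f 26 14 40
f 37 40 18
f 26 40 37
f 14 49 27
f 49 20 48
f 27 48 13
f 49 48 27
f 20 50 47
f 50 19 43
f 47 43 11
f 50 43 47
f 19 45 44
f 45 16 32
f 44 32 15
f 45 32 44
f 16 31 36
f 31 10 33
f 36 33 17
f 31 33 36
f 12 38 24
f 38 18 39
f 24 39 13
f 38 39 24
f 12 24 22
f 24 13 23
f 22 23 11
f 24 23 22
f 12 22 29
f 22 11 28
f 29 28 15
f 22 28 29
f 12 29 34
f 29 15 35
f 34 35 17
f 29 35 34
f 12 34 38
f 34 17 41
f 38 41 18
f 34 41 38
f 13 39 27
f 39 18 40
f 27 40 14
f 39 40 27
f 11 23 47
f 23 13 48
f 47 48 20
f 23 48 47
f 15 28 44
f 28 11 43
f 44 43 19
f 28 43 44
f 17 35 36
f 35 15 32
f 36 32 16
f 35 32 36
f 18 41 37
f 41 17 33
f 37 33 10
f 41 33 37



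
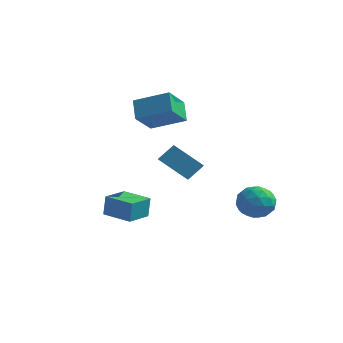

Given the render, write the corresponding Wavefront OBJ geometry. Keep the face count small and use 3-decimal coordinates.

v -0.126 2.463 -1.681
v 0.399 1.581 -1.259
v -1.704 2.11 -0.455
v -1.179 1.228 -0.033
v 0.379 3.172 -0.827
v 0.904 2.29 -0.405
v -1.199 2.819 0.399
v -0.674 1.937 0.821
v -0.503 -4.713 -1.559
v -0.442 -4.596 -0.397
v -0.402 -3.265 -1.711
v -0.341 -3.148 -0.548
v 1.101 -4.832 -1.632
v 1.162 -4.715 -0.469
v 1.202 -3.384 -1.783
v 1.263 -3.267 -0.621
v 3.57 2.801 -1.494
v 4.53 3.093 -1.93
v 3.45 1.467 -2.65
v 4.41 1.759 -3.086
v 4.373 1.337 -2.078
v 4.447 2.161 -1.363
v 3.533 2.399 -3.217
v 3.607 3.223 -2.502
v 4.507 2.844 -2.995
v 5.026 2.188 -2.291
v 2.954 2.372 -2.289
v 3.473 1.716 -1.585
v 4.06 3.064 -1.61
v 3.92 1.496 -2.97
v 3.898 1.248 -2.377
v 4.462 1.419 -2.633
v 4.012 2.516 -1.277
v 4.576 2.688 -1.534
v 4.484 1.656 -1.621
v 3.404 1.872 -3.046
v 3.968 2.044 -3.303
v 3.518 3.141 -1.947
v 4.082 3.312 -2.203
v 3.496 2.904 -2.959
v 4.611 3.089 -2.492
v 4.541 2.305 -3.172
v 4.025 2.681 -3.249
v 4.069 3.166 -2.829
v 4.916 2.703 -2.079
v 4.846 1.919 -2.758
v 4.824 1.671 -2.166
v 4.868 2.156 -1.746
v 4.903 2.557 -2.705
v 3.134 2.641 -1.822
v 3.064 1.857 -2.501
v 3.112 2.404 -2.834
v 3.156 2.889 -2.414
v 3.439 2.255 -1.408
v 3.369 1.471 -2.088
v 3.911 1.394 -1.751
v 3.955 1.879 -1.331
v 3.077 2.003 -1.875
v -2.175 0.678 2.785
v -2.79 1.412 3.723
v -2.183 2.123 1.647
v -2.798 2.858 2.585
v -0.362 1.262 3.515
v -0.977 1.997 4.453
v -0.37 2.708 2.377
v -0.985 3.442 3.315
f 2 4 1
f 5 2 1
f 1 4 3
f 3 5 1
f 2 8 4
f 6 2 5
f 6 8 2
f 4 8 3
f 7 5 3
f 3 8 7
f 7 6 5
f 8 6 7
f 10 12 9
f 13 10 9
f 9 12 11
f 11 13 9
f 10 16 12
f 14 10 13
f 14 16 10
f 12 16 11
f 15 13 11
f 11 16 15
f 15 14 13
f 16 14 15
f 17 54 33
f 54 28 57
f 33 57 22
f 54 57 33
f 17 33 29
f 33 22 34
f 29 34 18
f 33 34 29
f 17 29 38
f 29 18 39
f 38 39 24
f 29 39 38
f 17 38 50
f 38 24 53
f 50 53 27
f 38 53 50
f 17 50 54
f 50 27 58
f 54 58 28
f 50 58 54
f 18 34 45
f 34 22 48
f 45 48 26
f 34 48 45
f 22 57 35
f 57 28 56
f 35 56 21
f 57 56 35
f 28 58 55
f 58 27 51
f 55 51 19
f 58 51 55
f 27 53 52
f 53 24 40
f 52 40 23
f 53 40 52
f 24 39 44
f 39 18 41
f 44 41 25
f 39 41 44
f 20 46 32
f 46 26 47
f 32 47 21
f 46 47 32
f 20 32 30
f 32 21 31
f 30 31 19
f 32 31 30
f 20 30 37
f 30 19 36
f 37 36 23
f 30 36 37
f 20 37 42
f 37 23 43
f 42 43 25
f 37 43 42
f 20 42 46
f 42 25 49
f 46 49 26
f 42 49 46
f 21 47 35
f 47 26 48
f 35 48 22
f 47 48 35
f 19 31 55
f 31 21 56
f 55 56 28
f 31 56 55
f 23 36 52
f 36 19 51
f 52 51 27
f 36 51 52
f 25 43 44
f 43 23 40
f 44 40 24
f 43 40 44
f 26 49 45
f 49 25 41
f 45 41 18
f 49 41 45
f 60 62 59
f 63 60 59
f 59 62 61
f 61 63 59
f 60 66 62
f 64 60 63
f 64 66 60
f 62 66 61
f 65 63 61
f 61 66 65
f 65 64 63
f 66 64 65



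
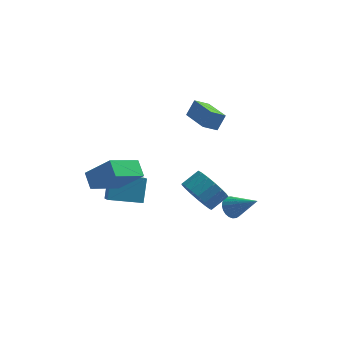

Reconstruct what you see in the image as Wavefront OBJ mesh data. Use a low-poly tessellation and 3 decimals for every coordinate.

v 3.323 -1.368 -3.758
v 3.696 -1.502 -4.273
v 4.557 -1.992 -2.702
v 3.769 -1.266 -4.219
v 3.775 -1.045 -4.095
v 3.712 -0.873 -3.92
v 3.589 -0.776 -3.72
v 3.426 -0.77 -3.525
v 3.248 -0.855 -3.367
v 3.08 -1.017 -3.267
v 2.95 -1.234 -3.243
v 2.877 -1.47 -3.297
v 2.871 -1.691 -3.421
v 2.934 -1.863 -3.596
v 3.057 -1.96 -3.796
v 3.22 -1.966 -3.991
v 3.398 -1.881 -4.149
v 3.566 -1.719 -4.249
v -2.859 -0.986 -3.829
v -2.559 -2.18 -2.955
v -2.773 -0.134 -2.696
v -2.473 -1.328 -1.822
v -1.167 -0.772 -4.118
v -0.867 -1.966 -3.244
v -1.081 0.08 -2.985
v -0.781 -1.114 -2.111
v 0.799 2.587 -0.039
v 1.17 2.956 0.79
v 1.488 2.934 -0.502
v 1.859 3.304 0.326
v 1.721 1.096 0.214
v 2.092 1.466 1.042
v 2.41 1.444 -0.25
v 2.781 1.813 0.579
v -3.045 -4.357 -0.456
v -3.386 -3.642 0.086
v -1.881 -3.193 -1.258
v -2.222 -2.478 -0.715
v -1.818 -4.722 0.795
v -2.159 -4.007 1.338
v -0.654 -3.558 -0.006
v -0.995 -2.843 0.536
v 1.775 -3.502 -1.379
v 2.455 -4.239 -1.503
v 3.186 -3.654 -0.964
v 2.505 -2.918 -0.841
v 2.516 -3.958 -1.892
v 3.247 -3.373 -1.353
v 2.408 -3.572 -2.163
v 3.139 -2.988 -1.624
v 2.155 -3.171 -2.255
v 2.886 -2.586 -1.716
v 1.814 -2.845 -2.146
v 2.545 -2.261 -1.607
v 1.465 -2.67 -1.861
v 2.196 -2.086 -1.322
v 1.186 -2.686 -1.466
v 1.917 -2.102 -0.928
v 1.042 -2.889 -1.052
v 1.773 -2.304 -0.513
v 1.066 -3.232 -0.712
v 1.797 -2.647 -0.173
v 1.253 -3.637 -0.525
v 1.983 -3.052 0.014
v 1.558 -4.011 -0.534
v 2.289 -3.427 0.005
v 1.914 -4.269 -0.737
v 2.645 -3.684 -0.198
v 2.237 -4.351 -1.086
v 2.968 -3.766 -0.548
f 2 1 4
f 2 4 3
f 4 1 5
f 4 5 3
f 5 1 6
f 5 6 3
f 6 1 7
f 6 7 3
f 7 1 8
f 7 8 3
f 8 1 9
f 8 9 3
f 9 1 10
f 9 10 3
f 10 1 11
f 10 11 3
f 11 1 12
f 11 12 3
f 12 1 13
f 12 13 3
f 13 1 14
f 13 14 3
f 14 1 15
f 14 15 3
f 15 1 16
f 15 16 3
f 16 1 17
f 16 17 3
f 17 1 18
f 17 18 3
f 18 1 2
f 18 2 3
f 20 22 19
f 23 20 19
f 19 22 21
f 21 23 19
f 20 26 22
f 24 20 23
f 24 26 20
f 22 26 21
f 25 23 21
f 21 26 25
f 25 24 23
f 26 24 25
f 28 30 27
f 31 28 27
f 27 30 29
f 29 31 27
f 28 34 30
f 32 28 31
f 32 34 28
f 30 34 29
f 33 31 29
f 29 34 33
f 33 32 31
f 34 32 33
f 36 38 35
f 39 36 35
f 35 38 37
f 37 39 35
f 36 42 38
f 40 36 39
f 40 42 36
f 38 42 37
f 41 39 37
f 37 42 41
f 41 40 39
f 42 40 41
f 44 43 47
f 44 47 45
f 45 47 48
f 45 48 46
f 47 43 49
f 47 49 48
f 48 49 50
f 48 50 46
f 49 43 51
f 49 51 50
f 50 51 52
f 50 52 46
f 51 43 53
f 51 53 52
f 52 53 54
f 52 54 46
f 53 43 55
f 53 55 54
f 54 55 56
f 54 56 46
f 55 43 57
f 55 57 56
f 56 57 58
f 56 58 46
f 57 43 59
f 57 59 58
f 58 59 60
f 58 60 46
f 59 43 61
f 59 61 60
f 60 61 62
f 60 62 46
f 61 43 63
f 61 63 62
f 62 63 64
f 62 64 46
f 63 43 65
f 63 65 64
f 64 65 66
f 64 66 46
f 65 43 67
f 65 67 66
f 66 67 68
f 66 68 46
f 67 43 69
f 67 69 68
f 68 69 70
f 68 70 46
f 69 43 44
f 69 44 70
f 70 44 45
f 70 45 46



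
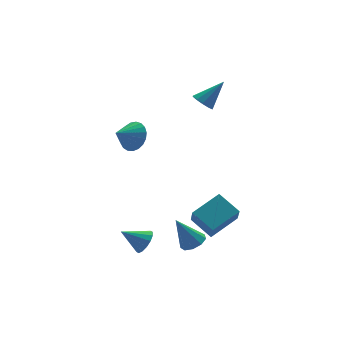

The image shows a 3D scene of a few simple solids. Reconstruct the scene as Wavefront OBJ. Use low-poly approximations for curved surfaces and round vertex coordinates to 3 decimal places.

v -1.135 1.757 1.267
v -0.756 1.166 1.746
v -2.105 1.643 1.893
v -0.678 1.463 1.921
v -0.68 1.811 1.983
v -0.76 2.15 1.921
v -0.904 2.421 1.746
v -1.089 2.577 1.488
v -1.282 2.591 1.192
v -1.449 2.461 0.909
v -1.562 2.209 0.688
v -1.601 1.88 0.567
v -1.56 1.529 0.567
v -1.445 1.217 0.688
v -1.276 0.999 0.91
v -1.084 0.912 1.193
v -0.9 0.971 1.489
v -0.199 -3.688 -2.568
v -0.493 -4.305 -1.582
v -0.578 -2.559 -1.975
v -0.872 -3.176 -0.989
v 1.312 -3.484 -1.991
v 1.018 -4.101 -1.005
v 0.933 -2.355 -1.398
v 0.639 -2.972 -0.412
v -2.938 -2.515 -2.629
v -2.471 -2.215 -2.253
v -3.842 -1.985 -1.931
v -2.538 -1.991 -2.509
v -2.711 -1.907 -2.797
v -2.945 -1.986 -3.04
v -3.177 -2.207 -3.174
v -3.345 -2.51 -3.161
v -3.404 -2.814 -3.006
v -3.338 -3.039 -2.75
v -3.164 -3.123 -2.462
v -2.93 -3.044 -2.218
v -2.698 -2.823 -2.085
v -2.53 -2.52 -2.098
v -1.317 -4.022 -2.244
v -0.72 -3.993 -1.989
v -1.943 -3.558 -0.836
v -0.829 -3.6 -2.167
v -1.166 -3.405 -2.381
v -1.574 -3.498 -2.531
v -1.862 -3.837 -2.547
v -1.894 -4.262 -2.422
v -1.657 -4.575 -2.213
v -1.261 -4.629 -2.019
v -0.891 -4.399 -1.931
v 1.836 0.518 3.305
v 2.13 0.98 3.036
v 2.924 0.462 4.395
v 1.887 1.126 3.286
v 1.626 1.039 3.543
v 1.444 0.753 3.709
v 1.413 0.378 3.721
v 1.543 0.056 3.575
v 1.785 -0.09 3.325
v 2.047 -0.003 3.068
v 2.229 0.283 2.902
v 2.26 0.658 2.89
f 2 1 4
f 2 4 3
f 4 1 5
f 4 5 3
f 5 1 6
f 5 6 3
f 6 1 7
f 6 7 3
f 7 1 8
f 7 8 3
f 8 1 9
f 8 9 3
f 9 1 10
f 9 10 3
f 10 1 11
f 10 11 3
f 11 1 12
f 11 12 3
f 12 1 13
f 12 13 3
f 13 1 14
f 13 14 3
f 14 1 15
f 14 15 3
f 15 1 16
f 15 16 3
f 16 1 17
f 16 17 3
f 17 1 2
f 17 2 3
f 19 21 18
f 22 19 18
f 18 21 20
f 20 22 18
f 19 25 21
f 23 19 22
f 23 25 19
f 21 25 20
f 24 22 20
f 20 25 24
f 24 23 22
f 25 23 24
f 27 26 29
f 27 29 28
f 29 26 30
f 29 30 28
f 30 26 31
f 30 31 28
f 31 26 32
f 31 32 28
f 32 26 33
f 32 33 28
f 33 26 34
f 33 34 28
f 34 26 35
f 34 35 28
f 35 26 36
f 35 36 28
f 36 26 37
f 36 37 28
f 37 26 38
f 37 38 28
f 38 26 39
f 38 39 28
f 39 26 27
f 39 27 28
f 41 40 43
f 41 43 42
f 43 40 44
f 43 44 42
f 44 40 45
f 44 45 42
f 45 40 46
f 45 46 42
f 46 40 47
f 46 47 42
f 47 40 48
f 47 48 42
f 48 40 49
f 48 49 42
f 49 40 50
f 49 50 42
f 50 40 41
f 50 41 42
f 52 51 54
f 52 54 53
f 54 51 55
f 54 55 53
f 55 51 56
f 55 56 53
f 56 51 57
f 56 57 53
f 57 51 58
f 57 58 53
f 58 51 59
f 58 59 53
f 59 51 60
f 59 60 53
f 60 51 61
f 60 61 53
f 61 51 62
f 61 62 53
f 62 51 52
f 62 52 53



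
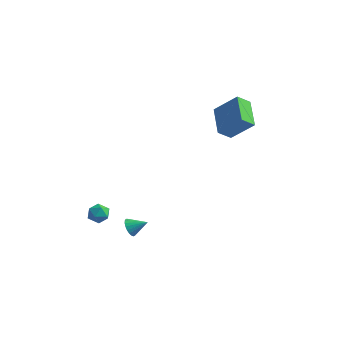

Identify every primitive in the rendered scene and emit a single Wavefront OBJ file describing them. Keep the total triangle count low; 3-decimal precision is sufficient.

v -0.931 -2.592 -3.229
v -0.565 -2.831 -3.683
v -0.049 -2.188 -2.731
v -0.621 -2.593 -3.777
v -0.73 -2.355 -3.777
v -0.874 -2.158 -3.682
v -1.028 -2.035 -3.508
v -1.165 -2.01 -3.286
v -1.261 -2.084 -3.055
v -1.301 -2.247 -2.853
v -1.276 -2.469 -2.716
v -1.192 -2.712 -2.668
v -1.063 -2.935 -2.717
v -0.91 -3.098 -2.854
v -0.762 -3.174 -3.057
v -0.643 -3.149 -3.288
v -0.573 -3.027 -3.51
v 0.478 4.091 3.319
v 1.814 4.391 4.607
v 0.93 4.783 2.688
v 2.267 5.083 3.976
v 1.593 2.617 2.504
v 2.93 2.917 3.792
v 2.046 3.309 1.873
v 3.382 3.609 3.161
v -2.995 -3.447 -2.04
v -2.509 -2.951 -2.158
v -2.171 -4.209 -1.842
v -1.685 -3.713 -1.96
v -2.091 -3.678 -1.386
v -2.6 -3.207 -1.508
v -2.08 -3.953 -2.492
v -2.589 -3.482 -2.614
v -1.943 -3.264 -2.438
v -1.95 -3.094 -1.754
v -2.73 -4.066 -2.246
v -2.737 -3.896 -1.562
f 2 1 4
f 2 4 3
f 4 1 5
f 4 5 3
f 5 1 6
f 5 6 3
f 6 1 7
f 6 7 3
f 7 1 8
f 7 8 3
f 8 1 9
f 8 9 3
f 9 1 10
f 9 10 3
f 10 1 11
f 10 11 3
f 11 1 12
f 11 12 3
f 12 1 13
f 12 13 3
f 13 1 14
f 13 14 3
f 14 1 15
f 14 15 3
f 15 1 16
f 15 16 3
f 16 1 17
f 16 17 3
f 17 1 2
f 17 2 3
f 19 21 18
f 22 19 18
f 18 21 20
f 20 22 18
f 19 25 21
f 23 19 22
f 23 25 19
f 21 25 20
f 24 22 20
f 20 25 24
f 24 23 22
f 25 23 24
f 26 37 31
f 26 31 27
f 26 27 33
f 26 33 36
f 26 36 37
f 27 31 35
f 31 37 30
f 37 36 28
f 36 33 32
f 33 27 34
f 29 35 30
f 29 30 28
f 29 28 32
f 29 32 34
f 29 34 35
f 30 35 31
f 28 30 37
f 32 28 36
f 34 32 33
f 35 34 27



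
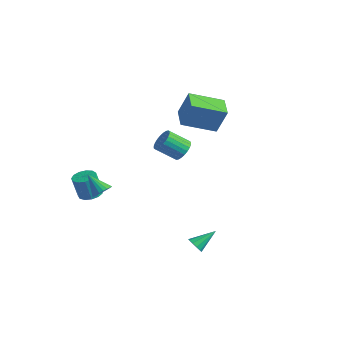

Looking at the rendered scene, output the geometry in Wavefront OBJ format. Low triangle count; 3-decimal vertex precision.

v -3.539 -2.492 -2.1
v -2.866 -2.487 -2.009
v -3.047 -2.762 -0.649
v -3.721 -2.768 -0.74
v -2.985 -2.127 -1.953
v -3.166 -2.403 -0.592
v -3.28 -1.884 -1.943
v -3.462 -2.159 -0.582
v -3.658 -1.833 -1.983
v -3.839 -2.109 -0.622
v -3.998 -1.992 -2.06
v -4.179 -2.267 -0.7
v -4.192 -2.31 -2.15
v -4.374 -2.585 -0.79
v -4.179 -2.685 -2.225
v -4.361 -2.961 -0.864
v -3.963 -3 -2.259
v -4.144 -3.275 -0.899
v -3.612 -3.153 -2.244
v -3.794 -3.428 -0.883
v -3.238 -3.096 -2.183
v -3.42 -3.372 -0.822
v -2.96 -2.848 -2.095
v -3.141 -3.124 -0.735
v -1.44 -3.303 -0.578
v -1.038 -3.552 -0.209
v -2.4 -3.497 0.338
v -1.025 -3.312 -0.144
v -1.084 -3.069 -0.155
v -1.205 -2.868 -0.238
v -1.366 -2.741 -0.381
v -1.54 -2.712 -0.557
v -1.697 -2.785 -0.737
v -1.809 -2.947 -0.889
v -1.858 -3.171 -0.988
v -1.834 -3.418 -1.015
v -1.743 -3.645 -0.967
v -1.599 -3.813 -0.852
v -1.427 -3.892 -0.689
v -1.258 -3.87 -0.507
v -1.12 -3.75 -0.337
v -2.702 2.8 2.56
v -2.226 3.143 4.059
v -1.702 4.437 1.867
v -1.225 4.78 3.366
v -1.555 2.02 2.374
v -1.078 2.363 3.873
v -0.554 3.657 1.681
v -0.078 4 3.18
v 3.781 -1.539 -2.715
v 3.935 -1.303 -3.141
v 4.059 -0.401 -1.985
v 3.626 -1.25 -3.106
v 3.376 -1.308 -2.922
v 3.282 -1.453 -2.659
v 3.378 -1.632 -2.417
v 3.628 -1.775 -2.289
v 3.937 -1.827 -2.324
v 4.186 -1.77 -2.508
v 4.281 -1.625 -2.771
v 4.185 -1.446 -3.013
v -1.087 1.793 0.697
v -0.499 1.409 0.796
v -1.204 0.542 1.622
v -1.793 0.927 1.523
v -0.48 1.591 1.004
v -1.185 0.724 1.83
v -0.553 1.804 1.165
v -1.259 0.937 1.991
v -0.708 2.016 1.254
v -1.414 1.149 2.081
v -0.92 2.193 1.259
v -1.626 1.327 2.085
v -1.158 2.31 1.179
v -1.864 1.443 2.005
v -1.385 2.348 1.024
v -2.091 1.481 1.851
v -1.567 2.302 0.821
v -2.273 1.435 1.647
v -1.676 2.178 0.598
v -2.381 1.311 1.424
v -1.695 1.996 0.39
v -2.4 1.129 1.216
v -1.621 1.783 0.229
v -2.327 0.916 1.055
v -1.466 1.571 0.139
v -2.172 0.704 0.966
v -1.254 1.393 0.135
v -1.96 0.527 0.961
v -1.016 1.277 0.215
v -1.722 0.41 1.041
v -0.789 1.239 0.369
v -1.495 0.372 1.196
v -0.607 1.285 0.573
v -1.313 0.418 1.399
f 2 1 5
f 2 5 3
f 3 5 6
f 3 6 4
f 5 1 7
f 5 7 6
f 6 7 8
f 6 8 4
f 7 1 9
f 7 9 8
f 8 9 10
f 8 10 4
f 9 1 11
f 9 11 10
f 10 11 12
f 10 12 4
f 11 1 13
f 11 13 12
f 12 13 14
f 12 14 4
f 13 1 15
f 13 15 14
f 14 15 16
f 14 16 4
f 15 1 17
f 15 17 16
f 16 17 18
f 16 18 4
f 17 1 19
f 17 19 18
f 18 19 20
f 18 20 4
f 19 1 21
f 19 21 20
f 20 21 22
f 20 22 4
f 21 1 23
f 21 23 22
f 22 23 24
f 22 24 4
f 23 1 2
f 23 2 24
f 24 2 3
f 24 3 4
f 26 25 28
f 26 28 27
f 28 25 29
f 28 29 27
f 29 25 30
f 29 30 27
f 30 25 31
f 30 31 27
f 31 25 32
f 31 32 27
f 32 25 33
f 32 33 27
f 33 25 34
f 33 34 27
f 34 25 35
f 34 35 27
f 35 25 36
f 35 36 27
f 36 25 37
f 36 37 27
f 37 25 38
f 37 38 27
f 38 25 39
f 38 39 27
f 39 25 40
f 39 40 27
f 40 25 41
f 40 41 27
f 41 25 26
f 41 26 27
f 43 45 42
f 46 43 42
f 42 45 44
f 44 46 42
f 43 49 45
f 47 43 46
f 47 49 43
f 45 49 44
f 48 46 44
f 44 49 48
f 48 47 46
f 49 47 48
f 51 50 53
f 51 53 52
f 53 50 54
f 53 54 52
f 54 50 55
f 54 55 52
f 55 50 56
f 55 56 52
f 56 50 57
f 56 57 52
f 57 50 58
f 57 58 52
f 58 50 59
f 58 59 52
f 59 50 60
f 59 60 52
f 60 50 61
f 60 61 52
f 61 50 51
f 61 51 52
f 63 62 66
f 63 66 64
f 64 66 67
f 64 67 65
f 66 62 68
f 66 68 67
f 67 68 69
f 67 69 65
f 68 62 70
f 68 70 69
f 69 70 71
f 69 71 65
f 70 62 72
f 70 72 71
f 71 72 73
f 71 73 65
f 72 62 74
f 72 74 73
f 73 74 75
f 73 75 65
f 74 62 76
f 74 76 75
f 75 76 77
f 75 77 65
f 76 62 78
f 76 78 77
f 77 78 79
f 77 79 65
f 78 62 80
f 78 80 79
f 79 80 81
f 79 81 65
f 80 62 82
f 80 82 81
f 81 82 83
f 81 83 65
f 82 62 84
f 82 84 83
f 83 84 85
f 83 85 65
f 84 62 86
f 84 86 85
f 85 86 87
f 85 87 65
f 86 62 88
f 86 88 87
f 87 88 89
f 87 89 65
f 88 62 90
f 88 90 89
f 89 90 91
f 89 91 65
f 90 62 92
f 90 92 91
f 91 92 93
f 91 93 65
f 92 62 94
f 92 94 93
f 93 94 95
f 93 95 65
f 94 62 63
f 94 63 95
f 95 63 64
f 95 64 65

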